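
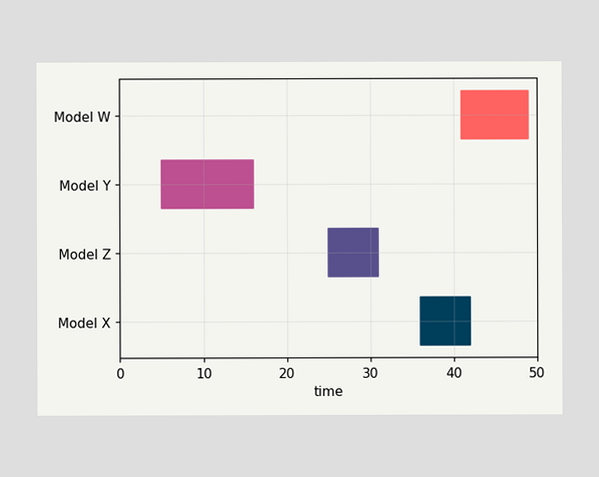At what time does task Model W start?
The Model W bar begins at t=41.

41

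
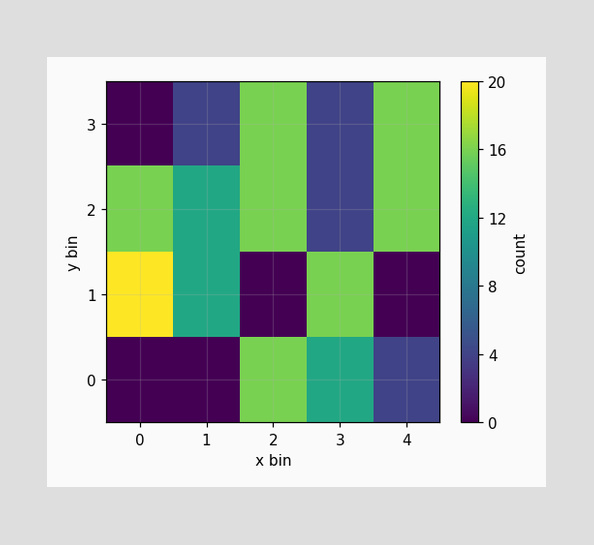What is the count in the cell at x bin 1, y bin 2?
12

Matching the cell (1, 2) against the colorbar gives 12.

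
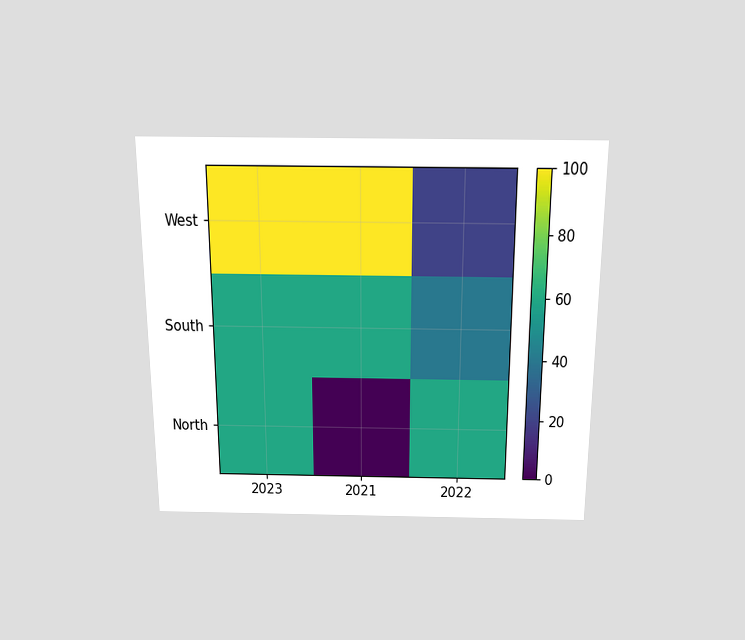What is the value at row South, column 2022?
The chart is viewed slightly from above. Matching cell (South, 2022) against the colorbar gives 40.

40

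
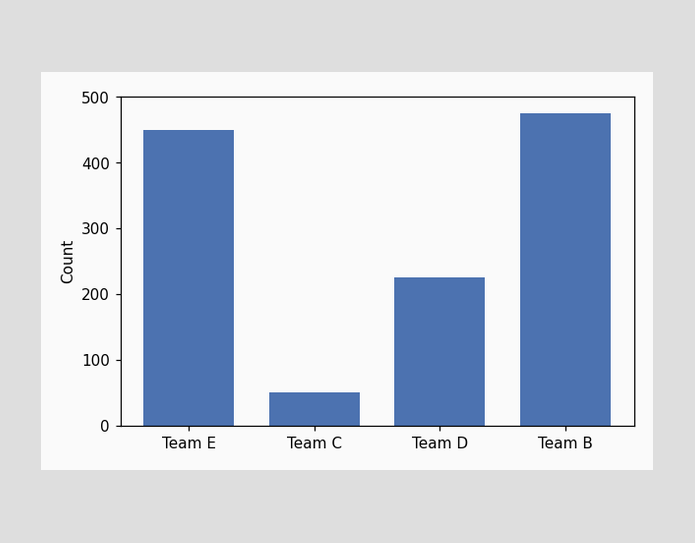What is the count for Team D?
Reading along the chart's y-axis, the Team D bar reaches 225.

225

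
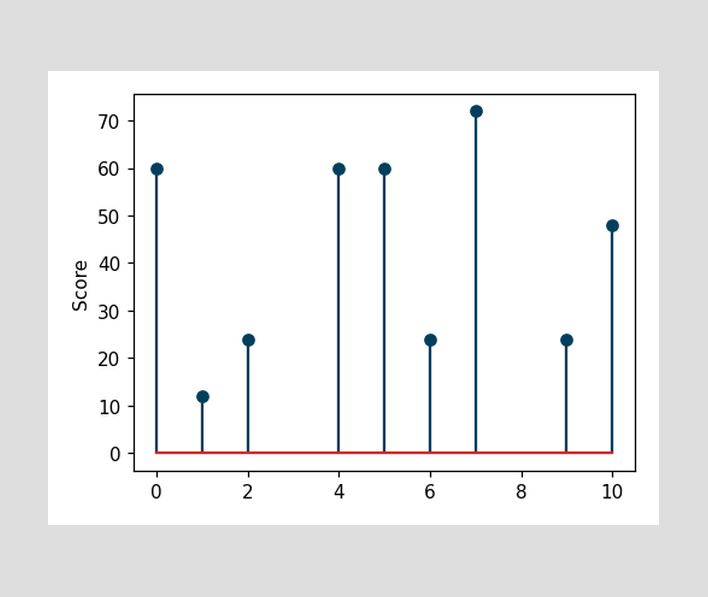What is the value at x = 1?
12

The stem at x=1 reaches 12.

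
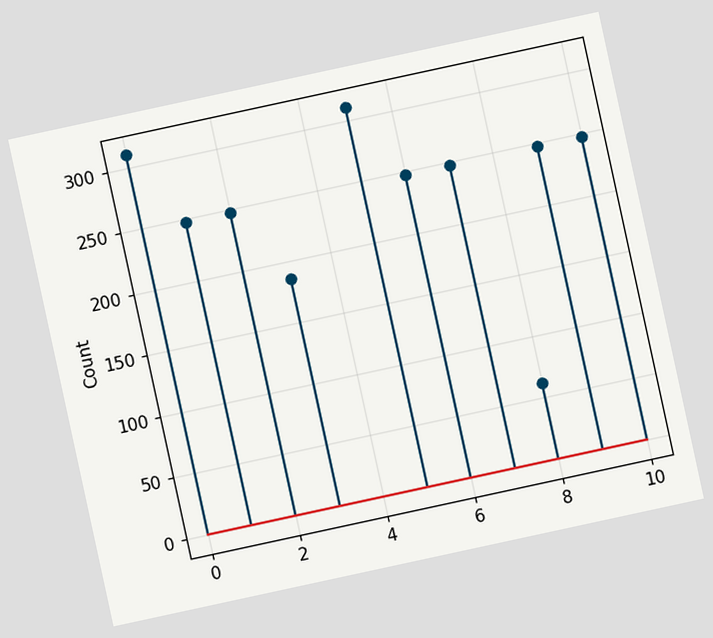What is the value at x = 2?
248

The chart is tilted about 12° counter-clockwise. The stem at x=2 reaches 248.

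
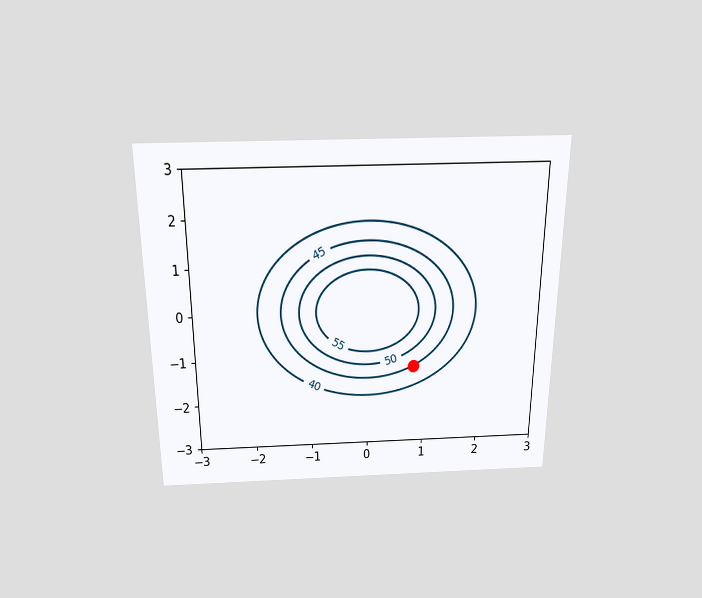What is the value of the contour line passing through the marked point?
The chart is viewed slightly from above. The marked point sits on the contour labelled 45.

45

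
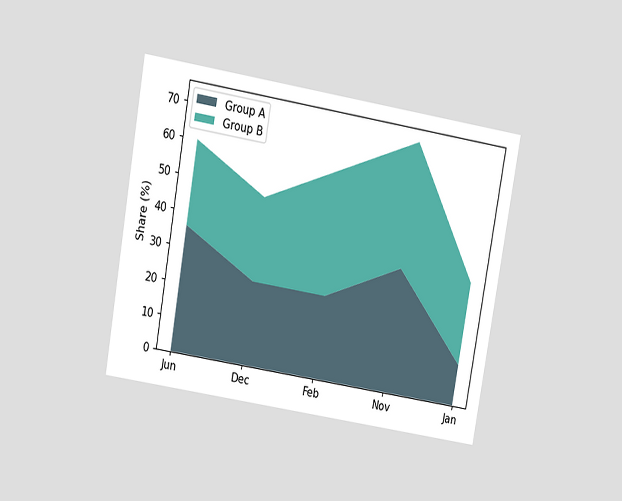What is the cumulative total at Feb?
60%

The chart is tilted about 10° clockwise and viewed slightly from above. The stacked total at Feb reaches 60%.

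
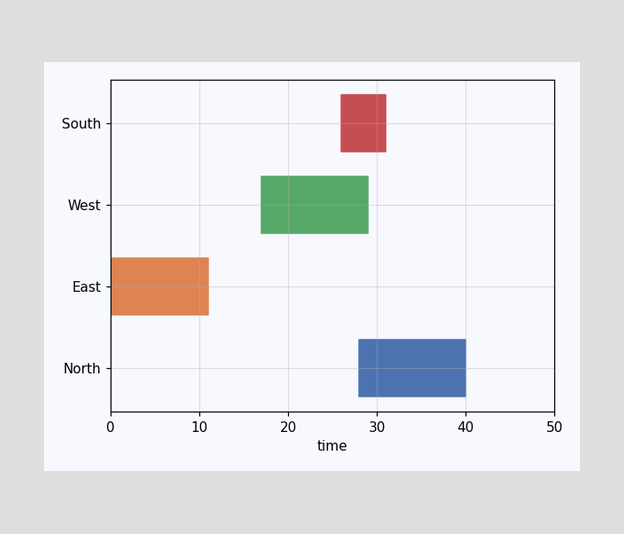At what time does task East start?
0

The East bar begins at t=0.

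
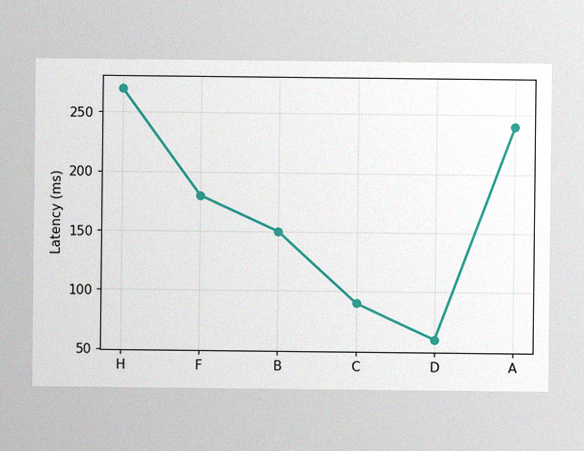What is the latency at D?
60ms

The image has some photo noise and uneven lighting. At D, the line is at 60ms.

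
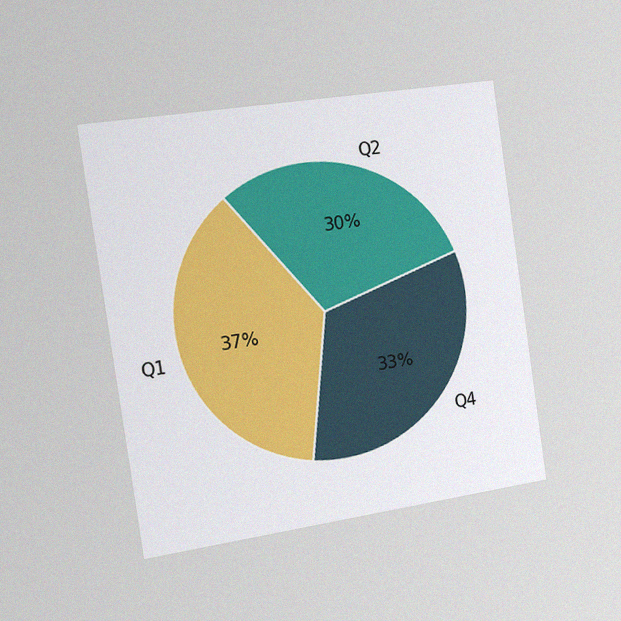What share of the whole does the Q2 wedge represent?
30%

The chart is tilted about 8° counter-clockwise and viewed slightly from the left, with some photo noise. The Q2 slice takes up 30% of the pie.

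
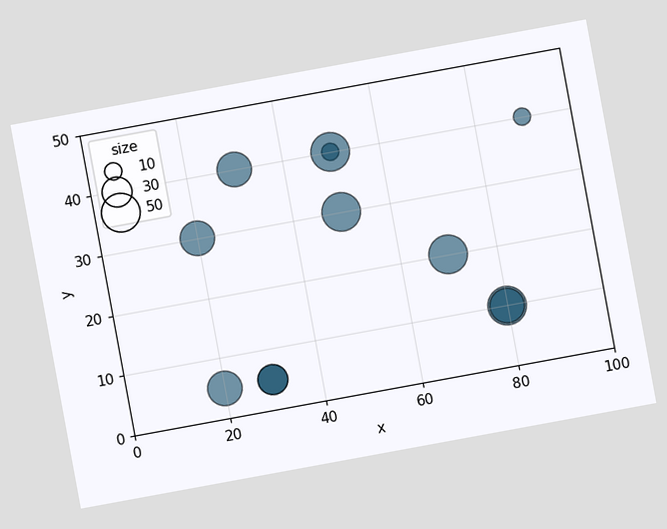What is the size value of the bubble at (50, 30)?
The chart is tilted about 10° counter-clockwise. Matching the bubble at (50, 30) against the size legend gives 50.

50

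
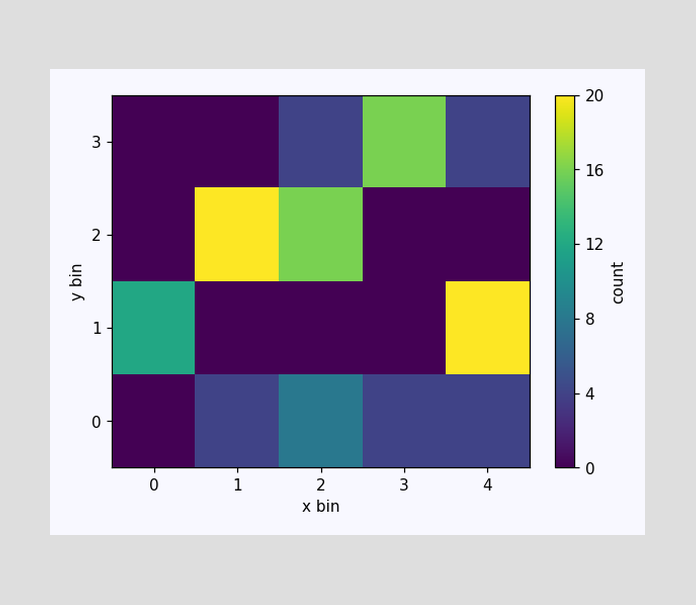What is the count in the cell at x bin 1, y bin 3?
0

Matching the cell (1, 3) against the colorbar gives 0.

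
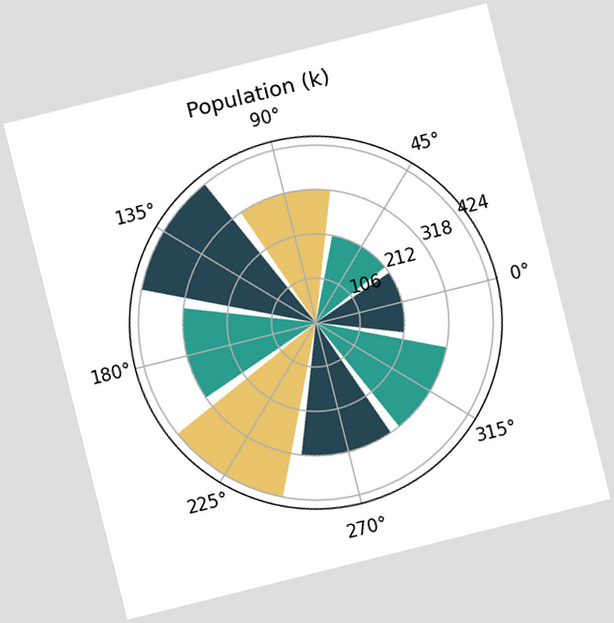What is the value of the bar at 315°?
The chart is tilted about 14° counter-clockwise. The bar at 315° reaches 318k on the radial axis.

318k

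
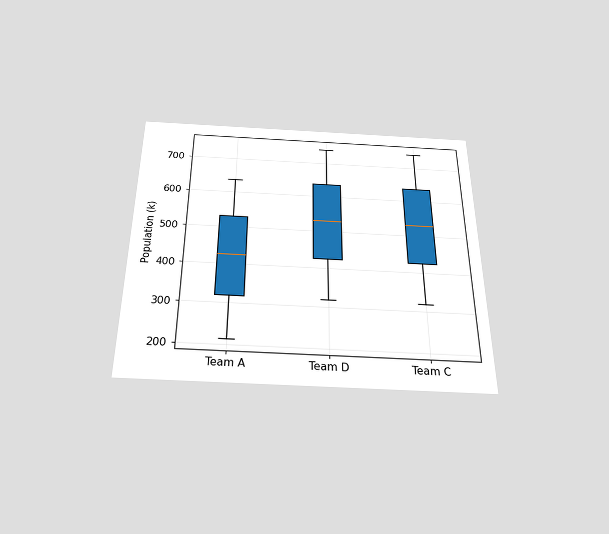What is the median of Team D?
The chart is viewed slightly from below. The median line in the Team D box sits at 530k.

530k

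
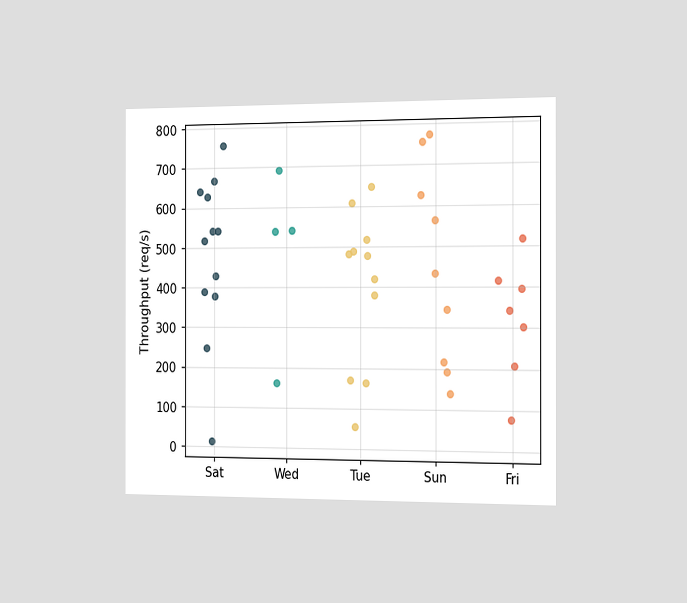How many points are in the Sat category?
12

The chart is viewed slightly from the right. Counting the markers in the Sat column gives 12.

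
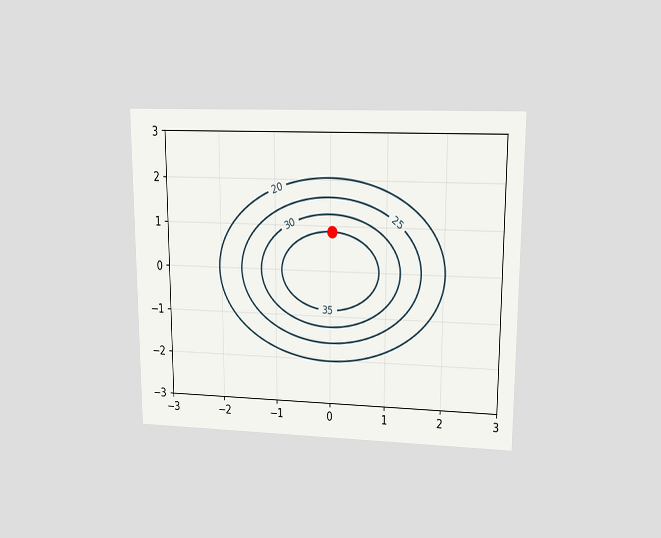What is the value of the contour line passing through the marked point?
35

The chart is viewed at a slight angle. The marked point sits on the contour labelled 35.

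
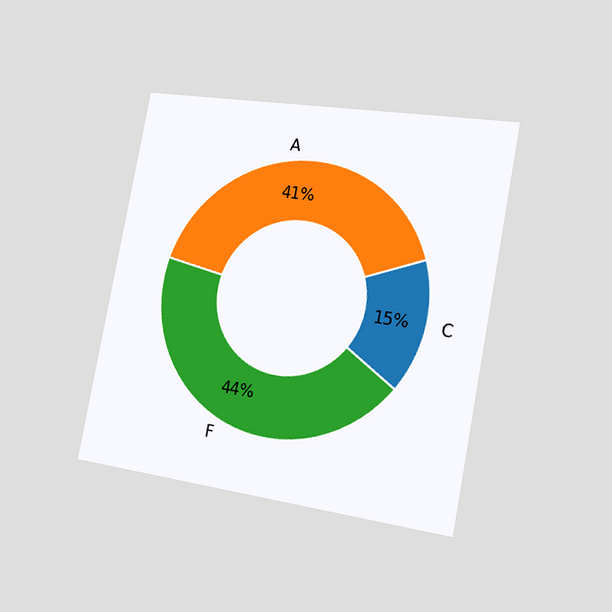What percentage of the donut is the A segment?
41%

The chart is tilted about 11° clockwise and viewed slightly from the right. The A segment takes up 41% of the ring.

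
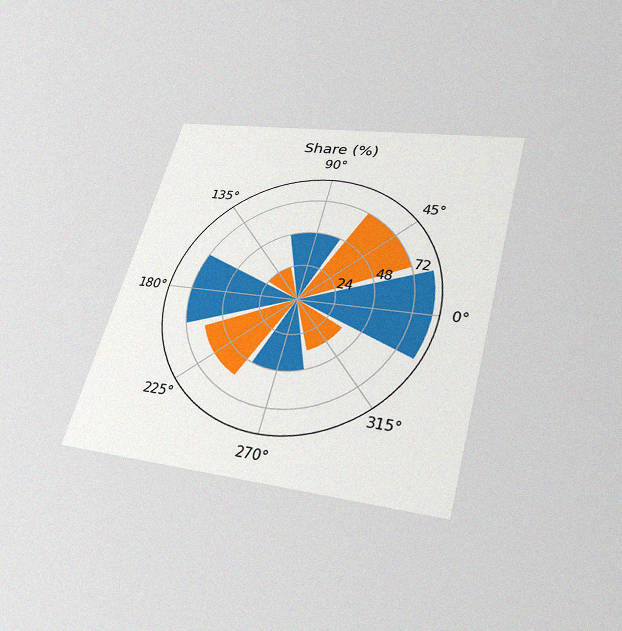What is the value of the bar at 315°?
36%

The chart is tilted about 15° clockwise and viewed slightly from below, with some photo noise. The bar at 315° reaches 36% on the radial axis.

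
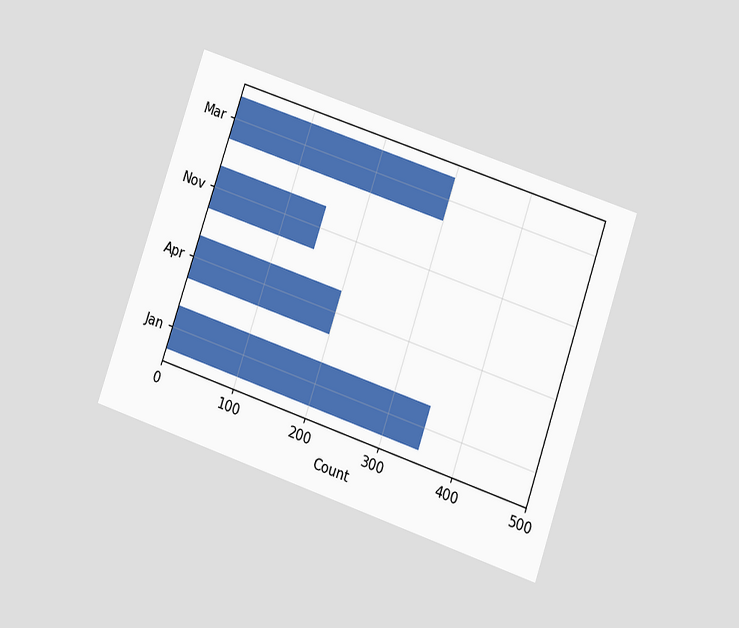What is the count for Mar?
300

The chart is tilted about 19° clockwise and viewed at a slight angle. Reading along the chart's x-axis, the Mar bar reaches 300.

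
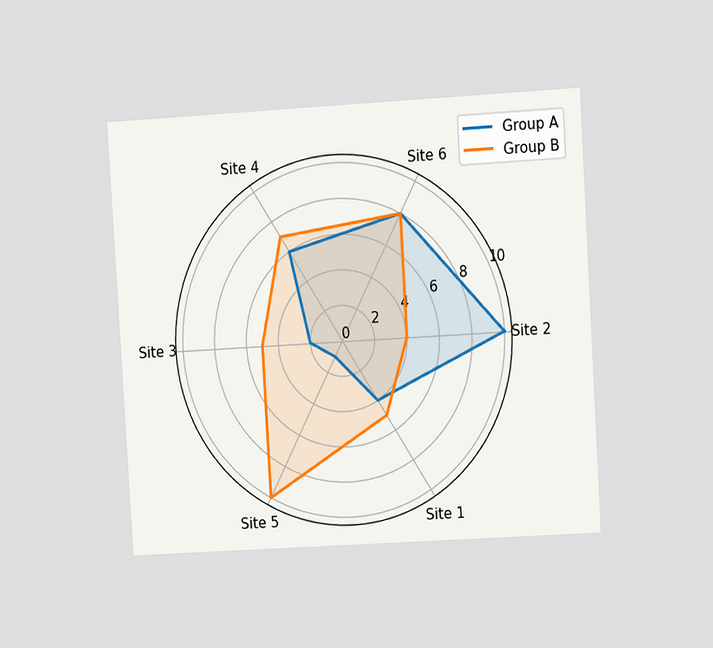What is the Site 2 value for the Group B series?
The chart is tilted about 3° counter-clockwise and viewed at a slight angle. On the Site 2 axis, Group B reaches 4.

4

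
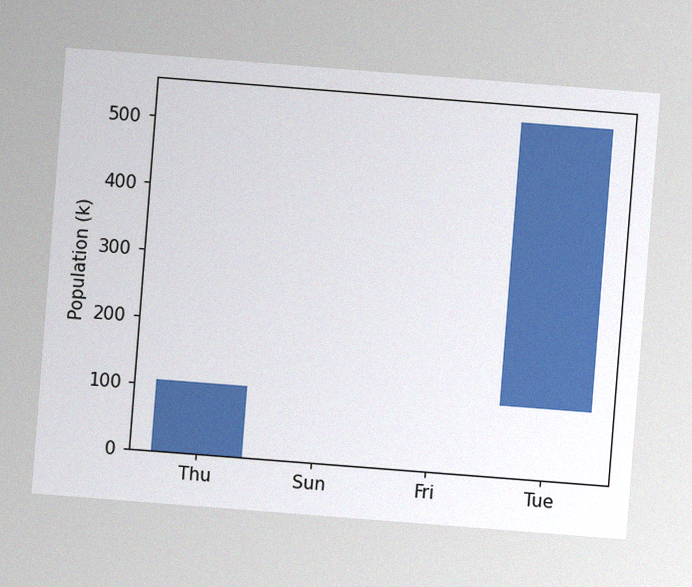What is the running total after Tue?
The chart is tilted about 4° clockwise, with some photo noise. After Tue the running total reaches 530k.

530k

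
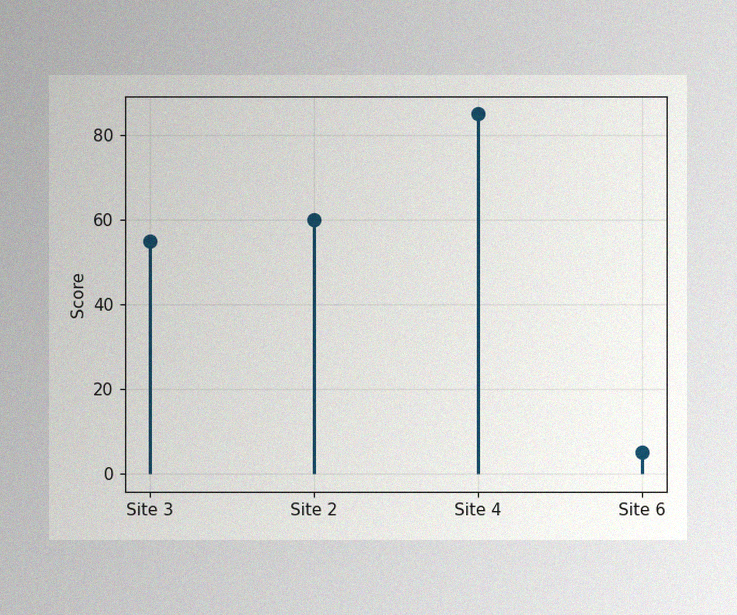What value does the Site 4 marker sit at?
85

The image has some photo noise and uneven lighting. The Site 4 marker sits at 85.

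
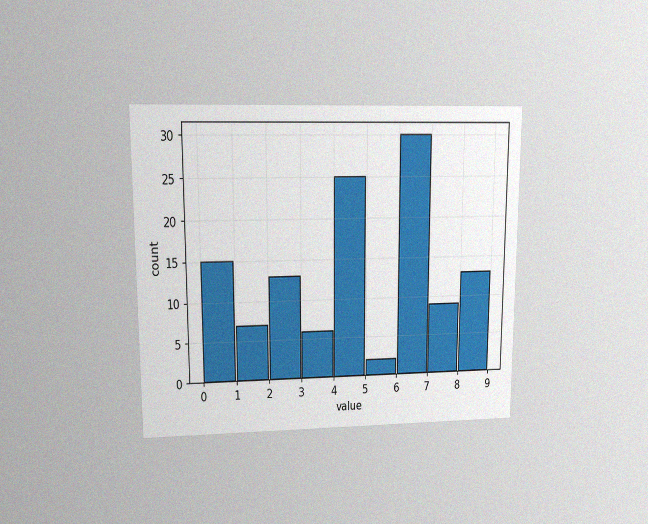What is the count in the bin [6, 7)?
30

The chart is viewed at a slight angle, with some photo noise. The [6, 7) bin has height 30.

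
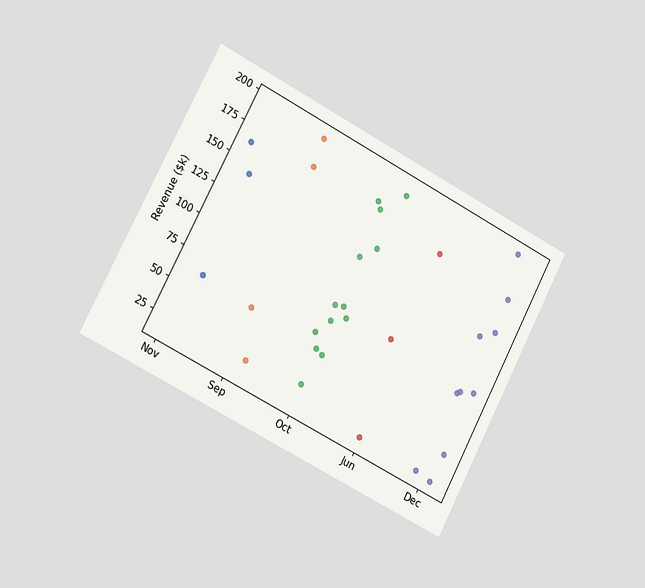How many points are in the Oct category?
The chart is tilted about 27° clockwise and viewed slightly from the left. Counting the markers in the Oct column gives 13.

13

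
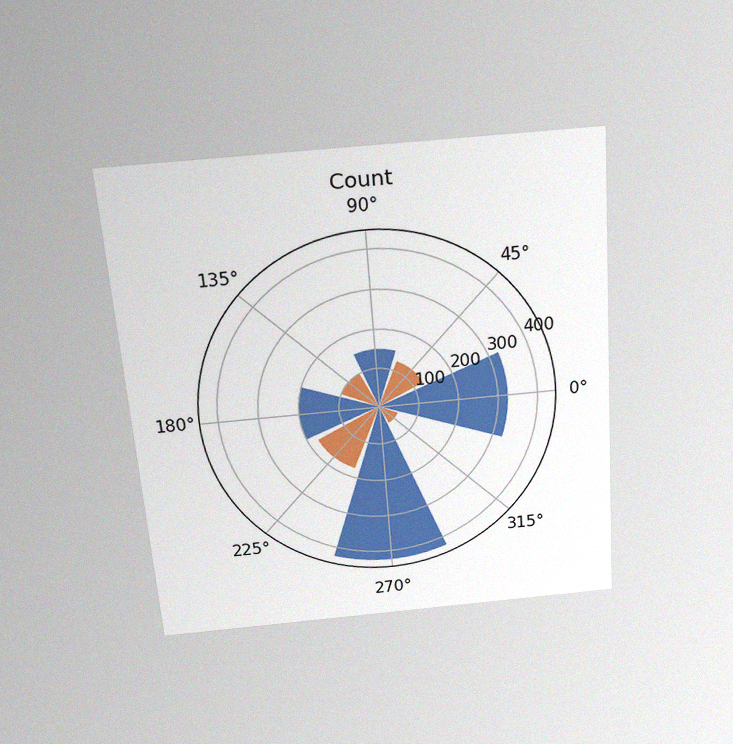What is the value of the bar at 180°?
The chart is tilted about 4° counter-clockwise and viewed slightly from above, with some photo noise. The bar at 180° reaches 200 on the radial axis.

200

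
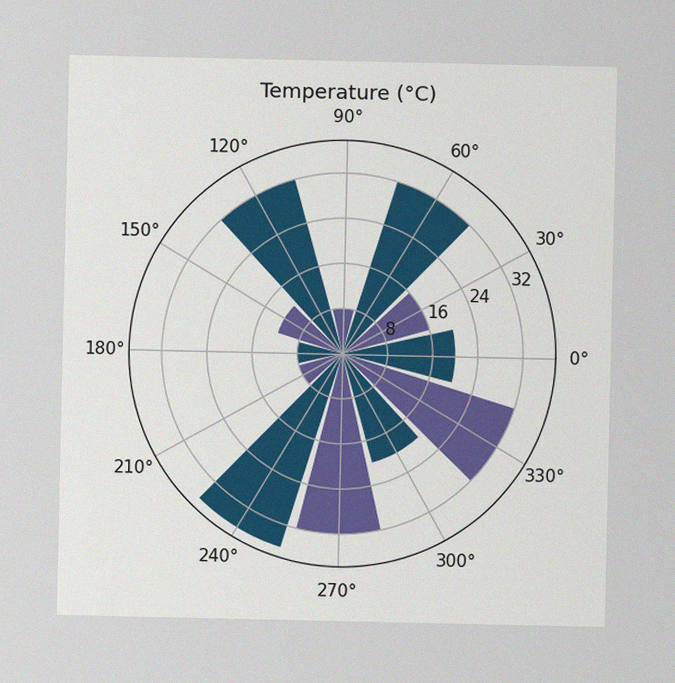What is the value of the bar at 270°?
The image has some photo noise and uneven lighting. The bar at 270° reaches 32°C on the radial axis.

32°C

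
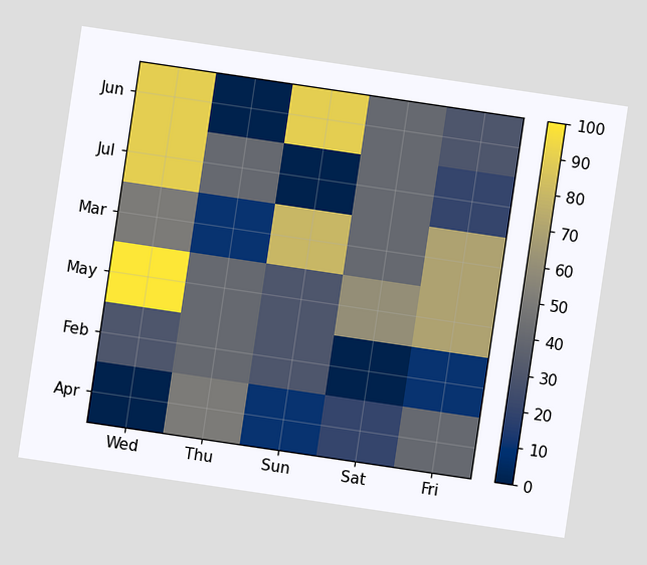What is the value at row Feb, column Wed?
The chart is tilted about 8° clockwise. Matching cell (Feb, Wed) against the colorbar gives 30.

30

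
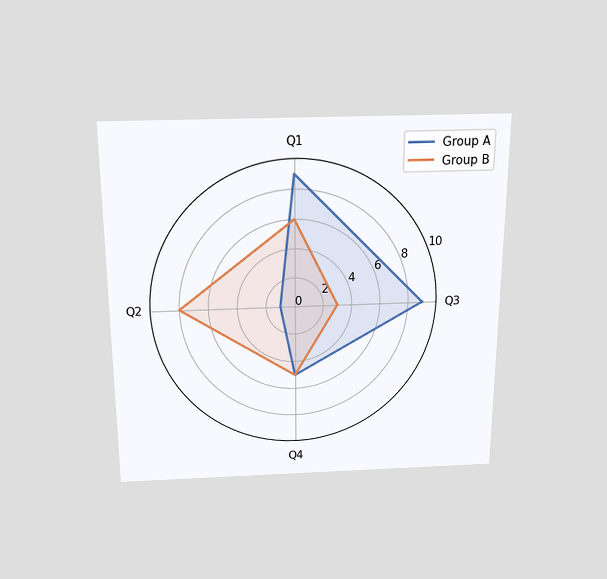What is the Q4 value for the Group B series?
The chart is viewed slightly from above. On the Q4 axis, Group B reaches 5.

5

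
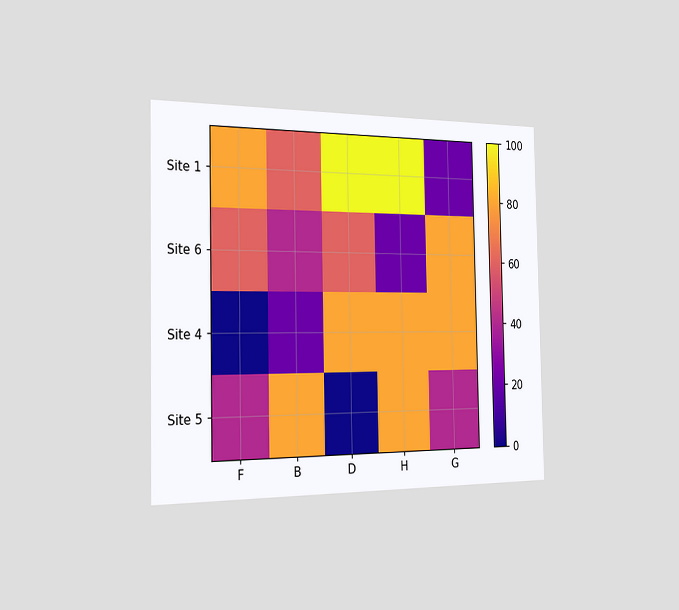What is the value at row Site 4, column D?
The chart is viewed slightly from the left. Matching cell (Site 4, D) against the colorbar gives 80.

80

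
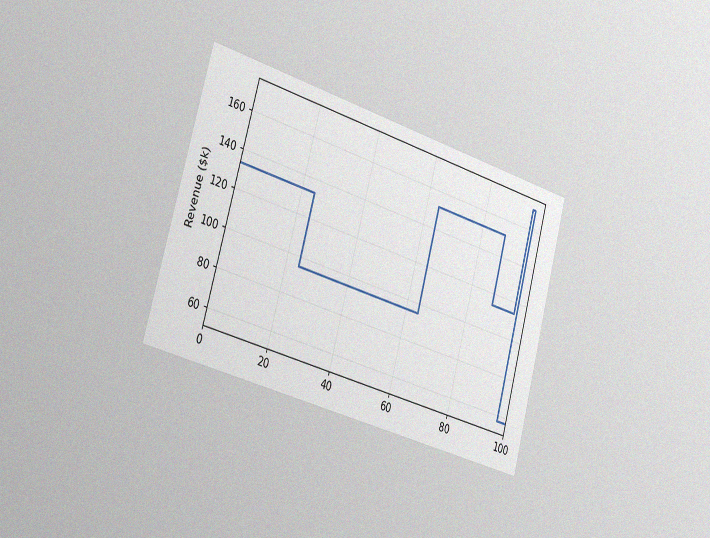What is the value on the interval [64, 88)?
The chart is tilted about 16° clockwise and viewed slightly from the left, with some photo noise. On [64, 88) the step sits at $152k.

$152k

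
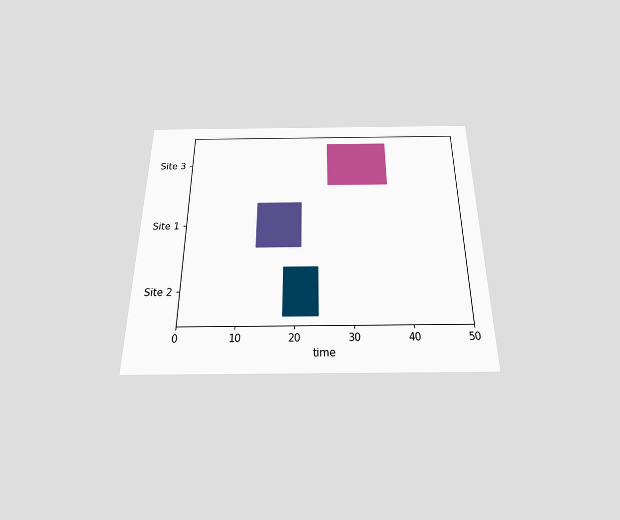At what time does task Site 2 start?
The chart is viewed slightly from below. The Site 2 bar begins at t=18.

18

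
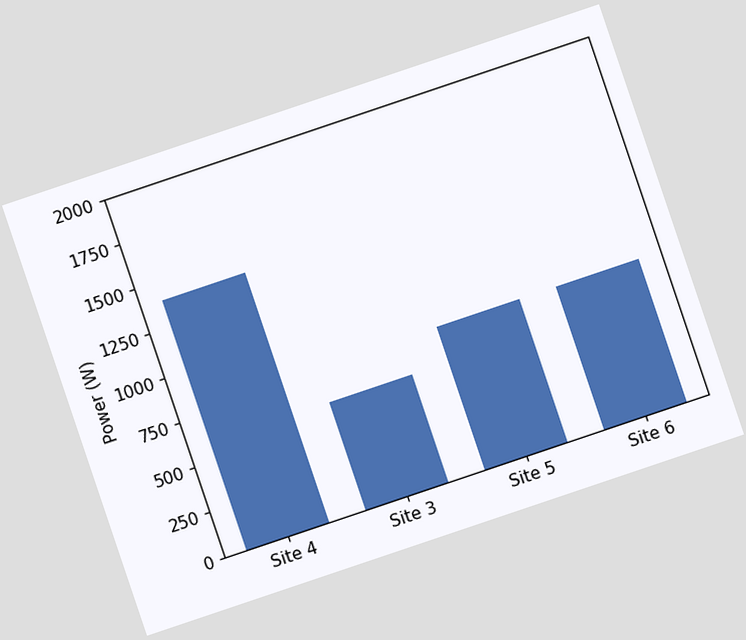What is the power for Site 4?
1400W

The chart is tilted about 19° counter-clockwise. Reading along the chart's y-axis, the Site 4 bar reaches 1400W.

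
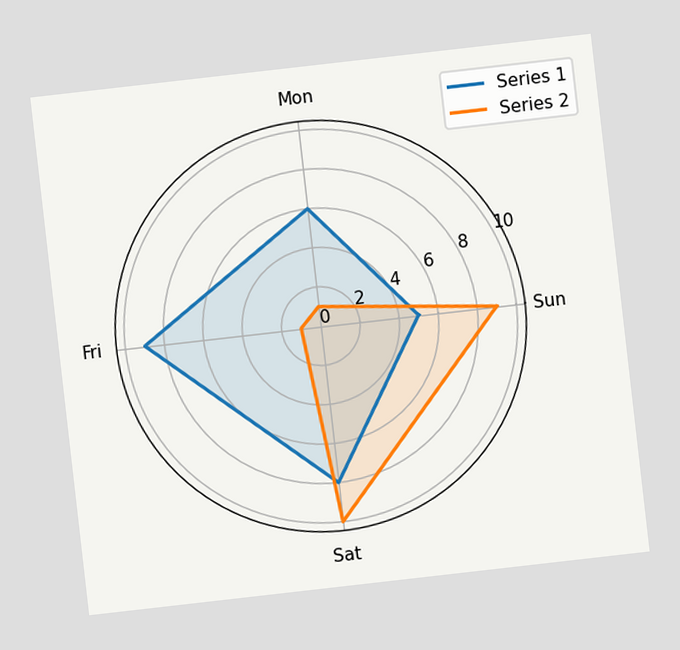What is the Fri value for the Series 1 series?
9

The chart is tilted about 6° counter-clockwise. On the Fri axis, Series 1 reaches 9.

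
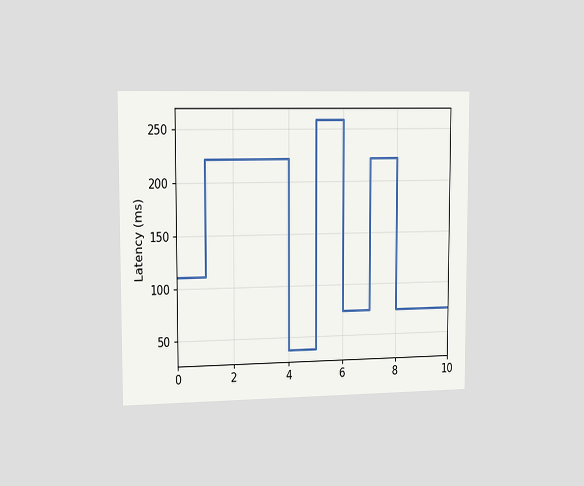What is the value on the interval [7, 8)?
222ms

The chart is viewed slightly from the left. On [7, 8) the step sits at 222ms.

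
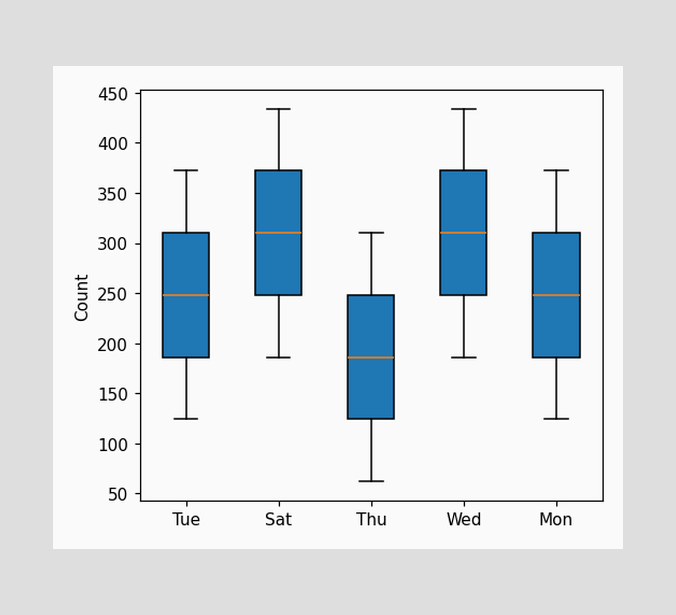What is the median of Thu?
186

The median line in the Thu box sits at 186.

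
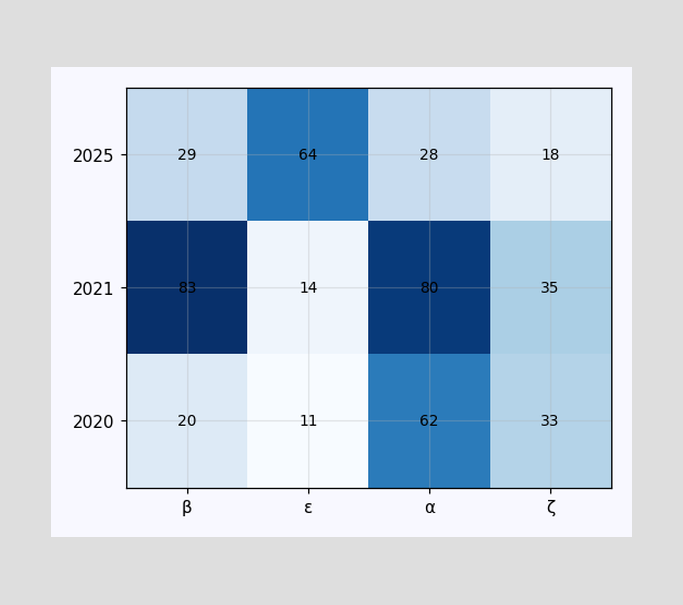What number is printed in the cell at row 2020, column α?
The (2020, α) cell reads 62.

62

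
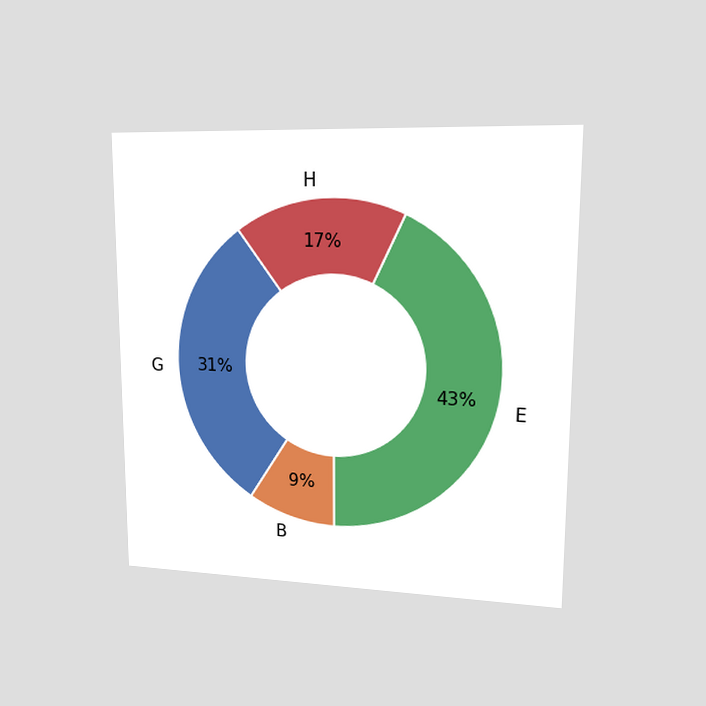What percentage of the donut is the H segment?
17%

The chart is viewed at a slight angle. The H segment takes up 17% of the ring.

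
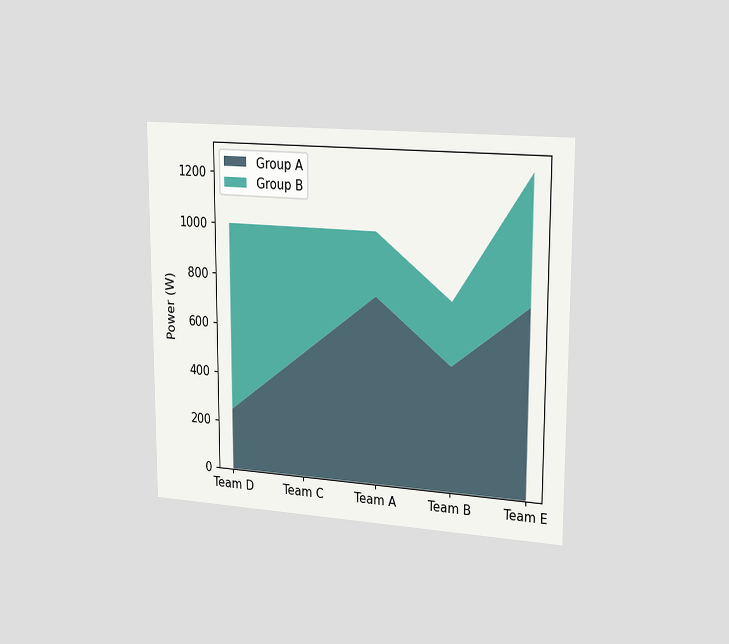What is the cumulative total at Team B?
750W

The chart is viewed slightly from the right. The stacked total at Team B reaches 750W.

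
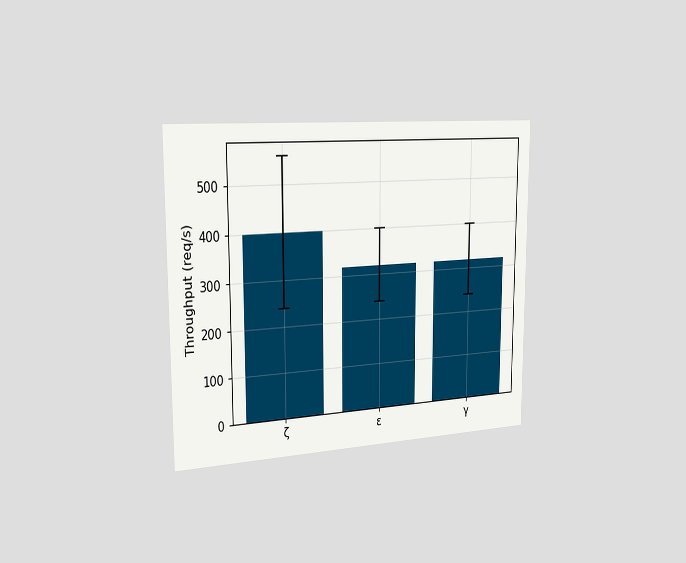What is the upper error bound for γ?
400req/s

The chart is viewed slightly from the left. The γ bar's upper whisker reaches 400req/s.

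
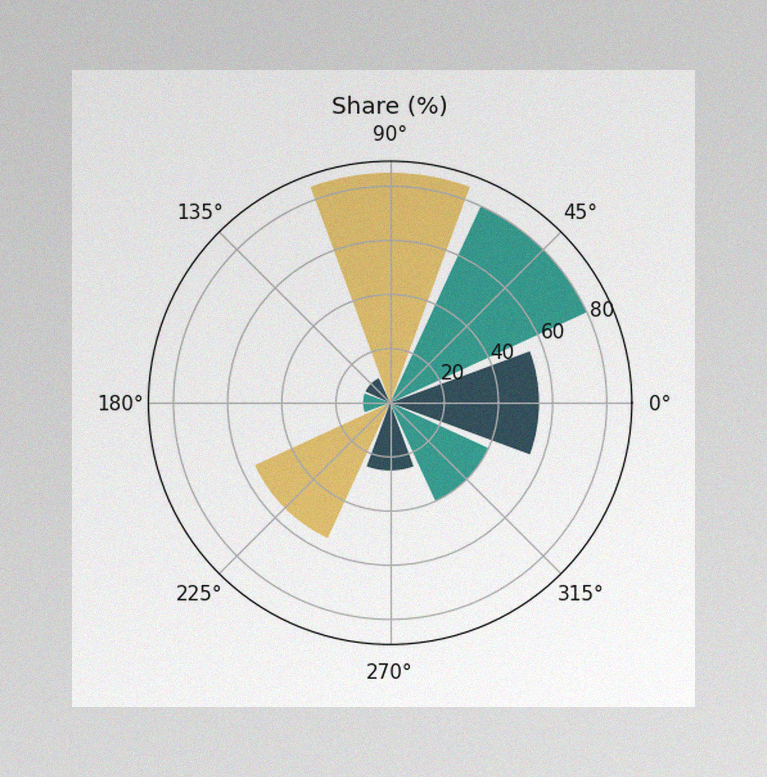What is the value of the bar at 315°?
The image has some photo noise and uneven lighting. The bar at 315° reaches 40% on the radial axis.

40%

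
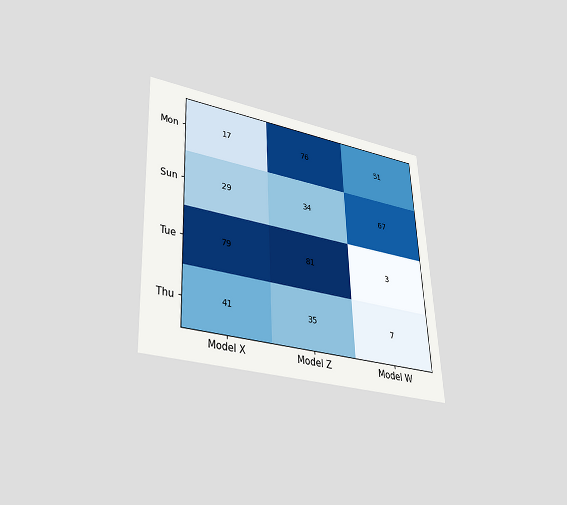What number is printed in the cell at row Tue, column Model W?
3

The chart is tilted about 3° counter-clockwise and viewed slightly from below. The (Tue, Model W) cell reads 3.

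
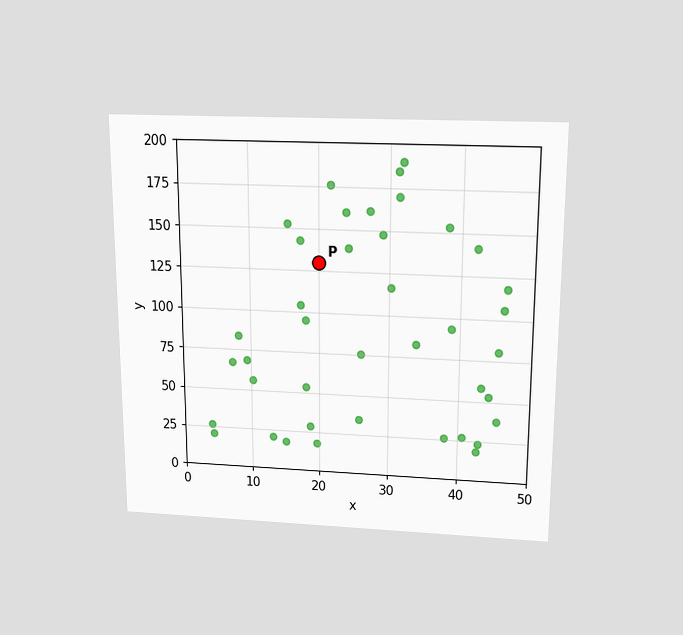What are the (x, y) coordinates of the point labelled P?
(20, 130)

The chart is viewed slightly from above. Following the gridlines from P to each axis, P sits at (20, 130).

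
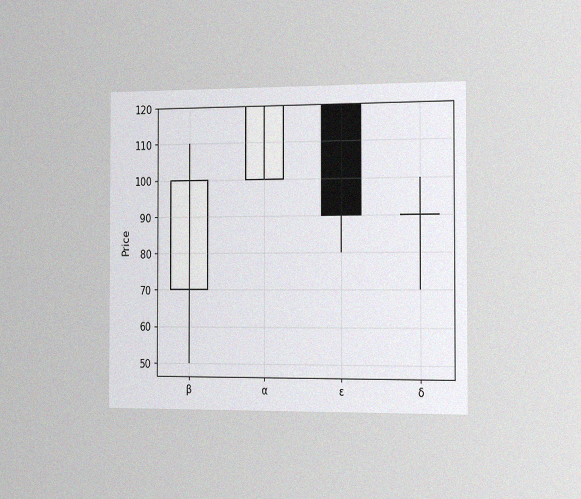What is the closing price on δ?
The chart is viewed slightly from the right, with some photo noise. The δ candle closes at 90.

90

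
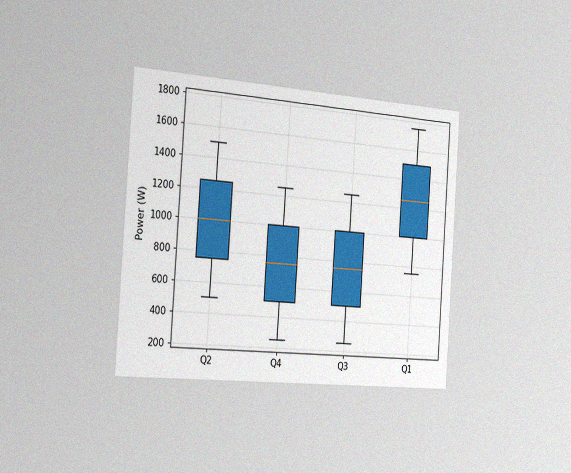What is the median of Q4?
750W

The chart is tilted about 4° clockwise and viewed slightly from the left, with some photo noise. The median line in the Q4 box sits at 750W.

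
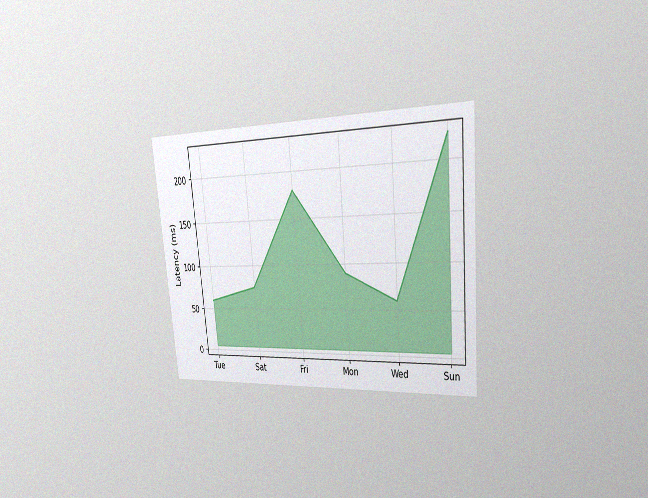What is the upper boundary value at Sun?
The chart is tilted about 5° counter-clockwise and viewed slightly from the right, with some photo noise. At Sun the upper boundary is at 225ms.

225ms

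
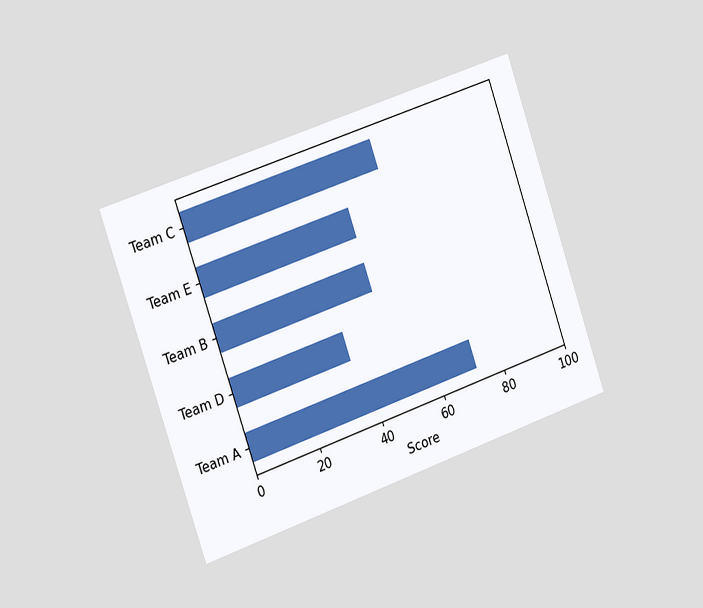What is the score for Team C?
60

The chart is tilted about 19° counter-clockwise and viewed slightly from the left. Reading along the chart's x-axis, the Team C bar reaches 60.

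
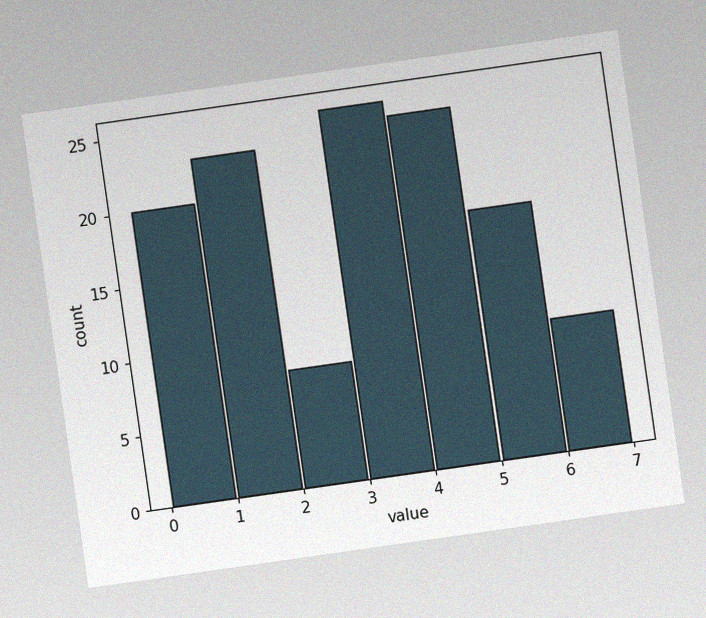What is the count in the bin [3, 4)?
The chart is tilted about 8° counter-clockwise, with some photo noise. The [3, 4) bin has height 25.

25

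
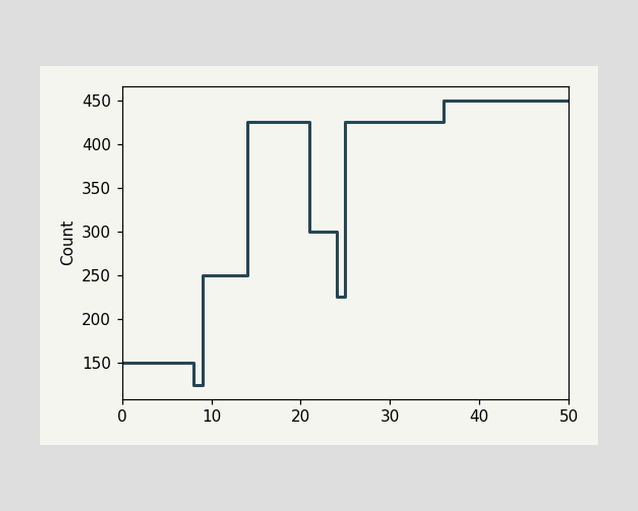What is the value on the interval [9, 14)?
On [9, 14) the step sits at 250.

250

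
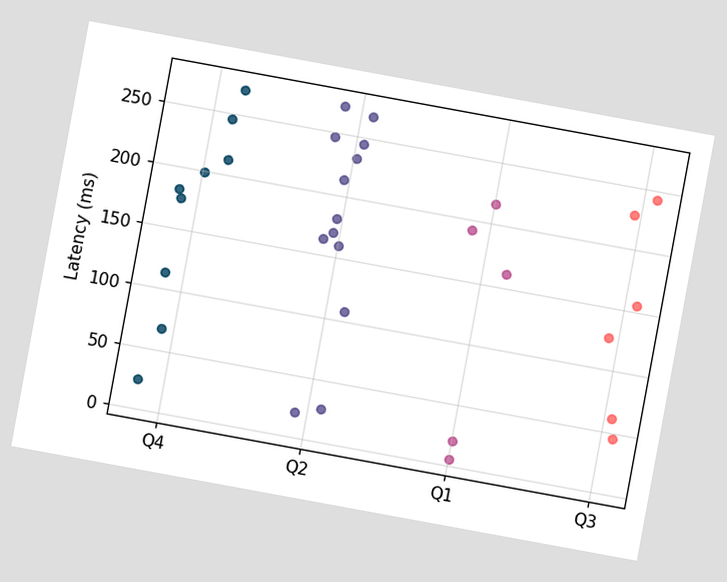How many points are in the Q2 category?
The chart is tilted about 10° clockwise. Counting the markers in the Q2 column gives 13.

13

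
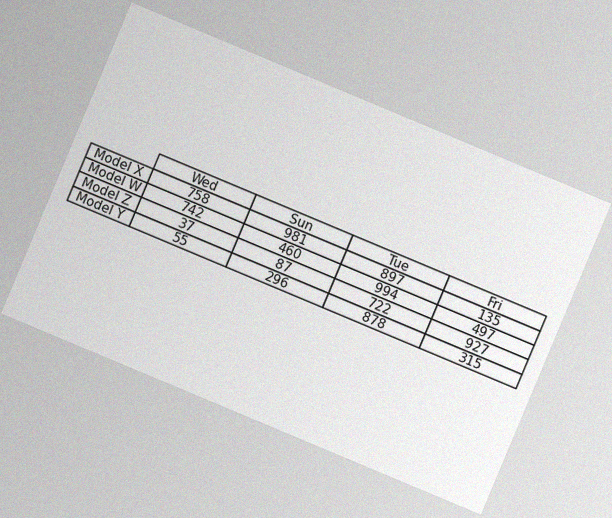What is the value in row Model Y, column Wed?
55

The chart is tilted about 23° clockwise, with some photo noise. The (Model Y, Wed) cell reads 55.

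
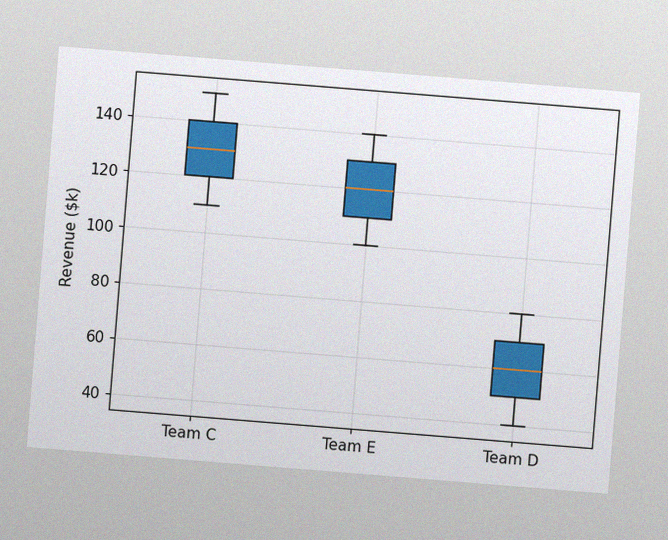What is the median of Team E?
$120k

The chart is tilted about 5° clockwise, with some photo noise. The median line in the Team E box sits at $120k.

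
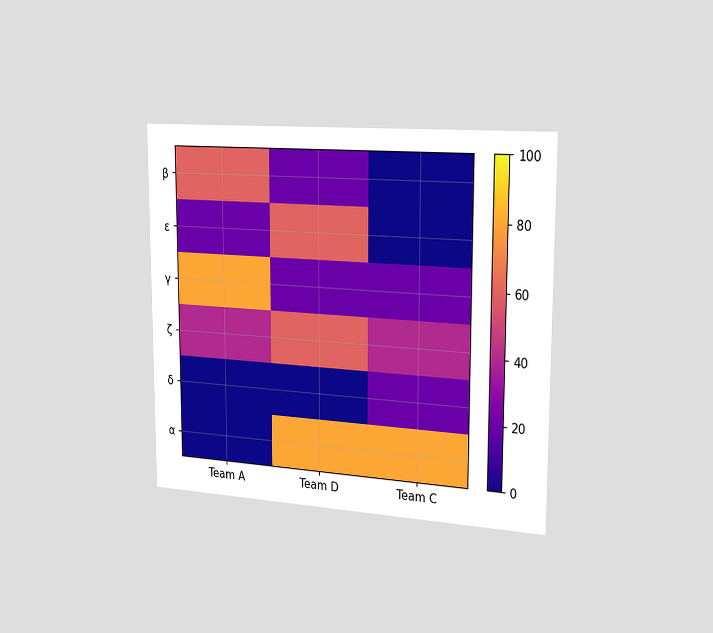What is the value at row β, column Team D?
The chart is viewed slightly from the right. Matching cell (β, Team D) against the colorbar gives 20.

20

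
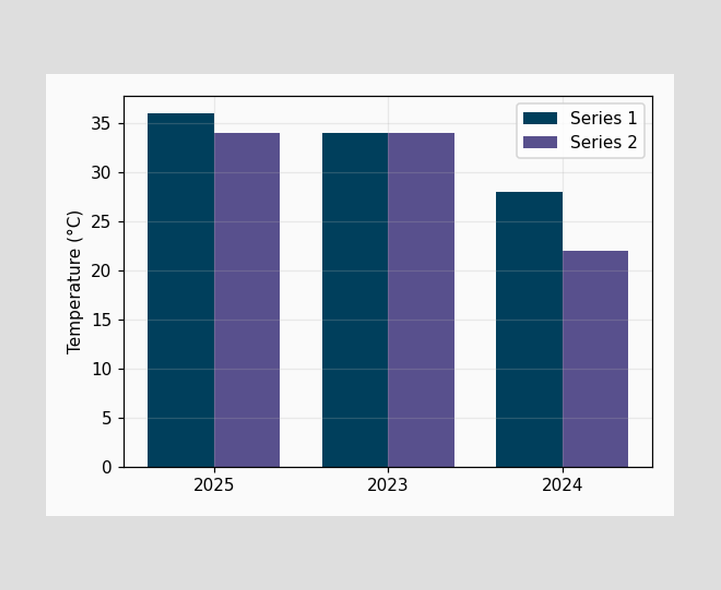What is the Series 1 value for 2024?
28°C

The Series 1 bar at 2024 reaches 28°C on the y-axis.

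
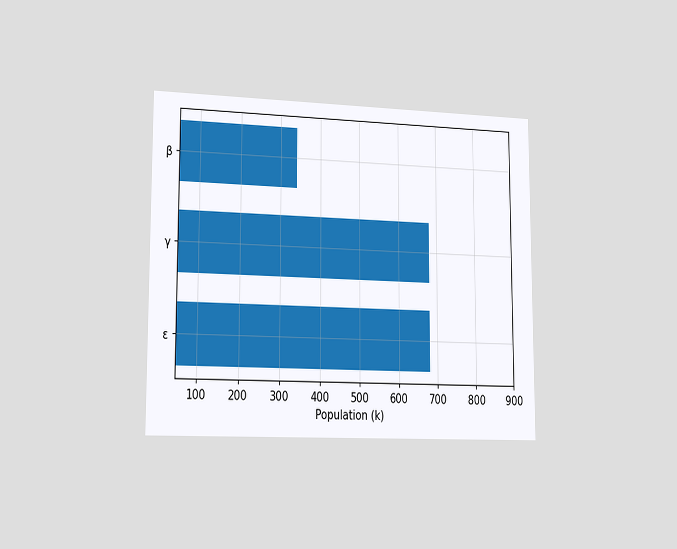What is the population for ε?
The chart is viewed slightly from the left. Reading along the chart's x-axis, the ε bar reaches 680k.

680k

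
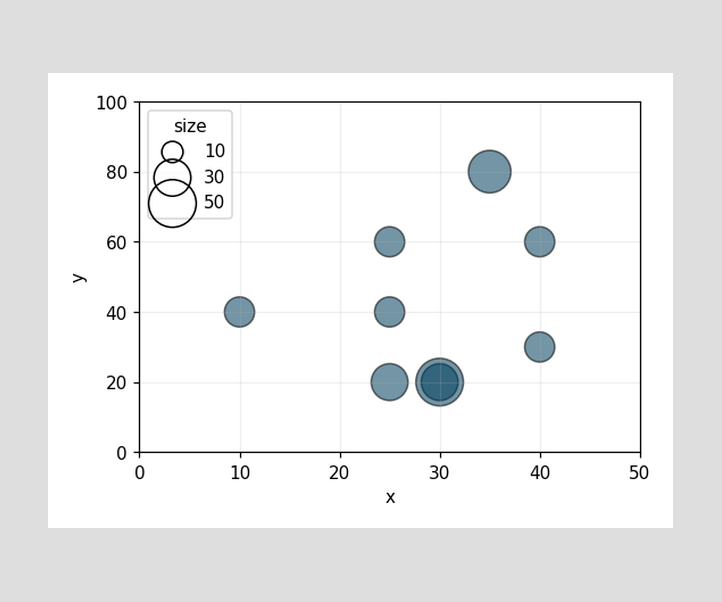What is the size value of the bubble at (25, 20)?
Matching the bubble at (25, 20) against the size legend gives 30.

30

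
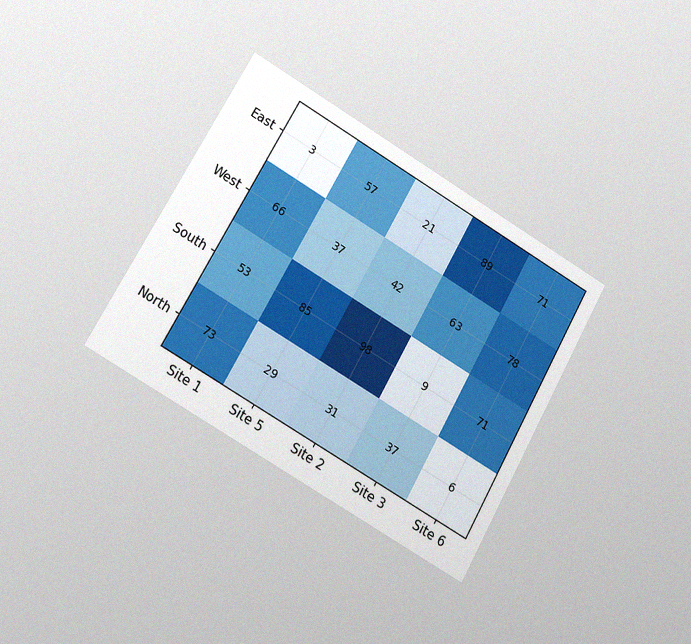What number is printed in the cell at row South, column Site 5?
The chart is tilted about 30° clockwise and viewed slightly from the left, with some photo noise. The (South, Site 5) cell reads 85.

85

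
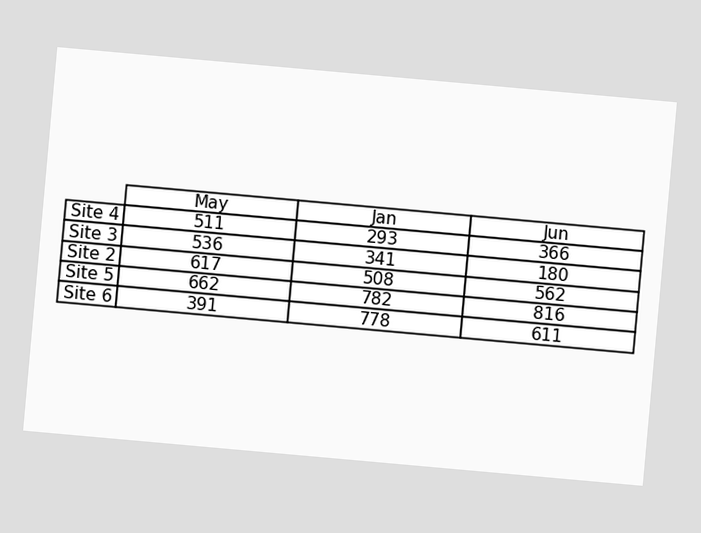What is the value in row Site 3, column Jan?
341

The chart is tilted about 5° clockwise. The (Site 3, Jan) cell reads 341.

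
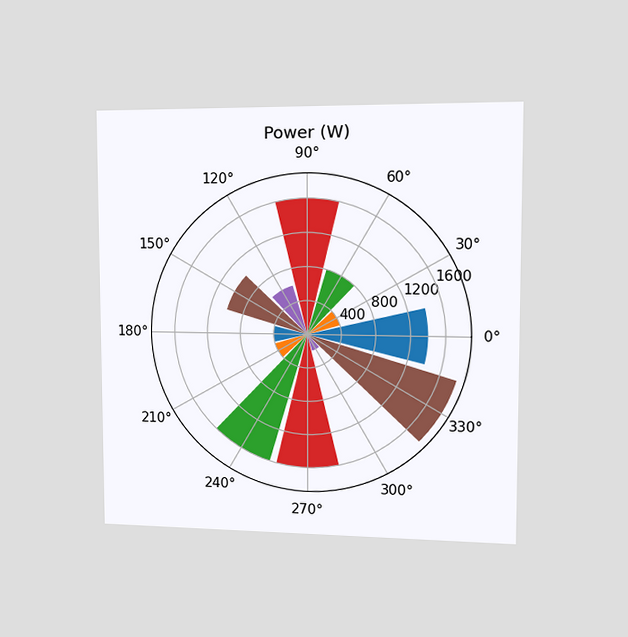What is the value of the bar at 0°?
1400W

The chart is viewed slightly from the right. The bar at 0° reaches 1400W on the radial axis.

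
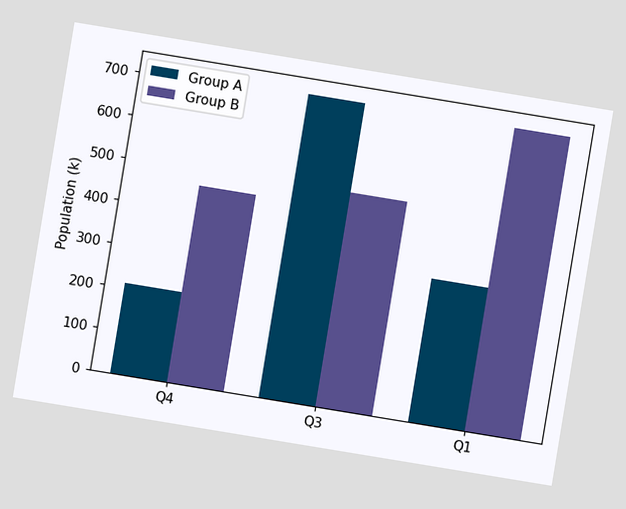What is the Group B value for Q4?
The chart is tilted about 9° clockwise. The Group B bar at Q4 reaches 462k on the y-axis.

462k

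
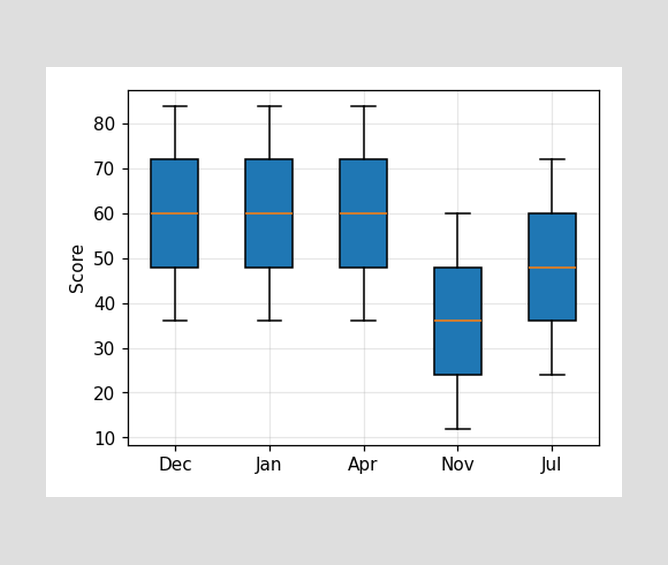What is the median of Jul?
48

The median line in the Jul box sits at 48.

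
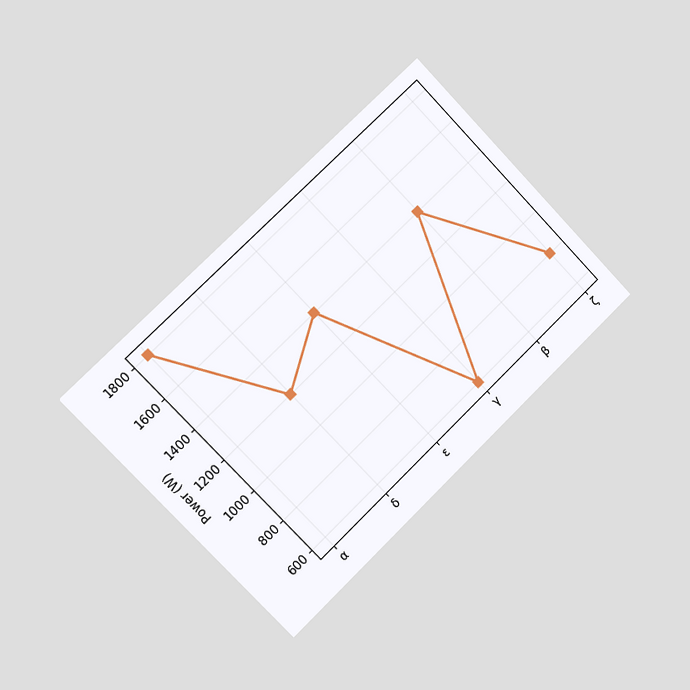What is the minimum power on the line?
The chart is tilted about 44° counter-clockwise and viewed slightly from the left. The lowest point is at γ, and reading across to the y-axis gives 600W.

600W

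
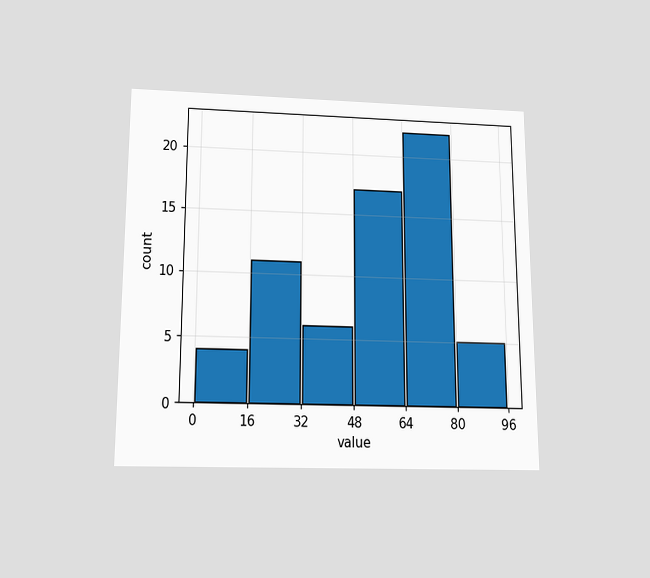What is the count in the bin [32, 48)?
6

The chart is viewed slightly from below. The [32, 48) bin has height 6.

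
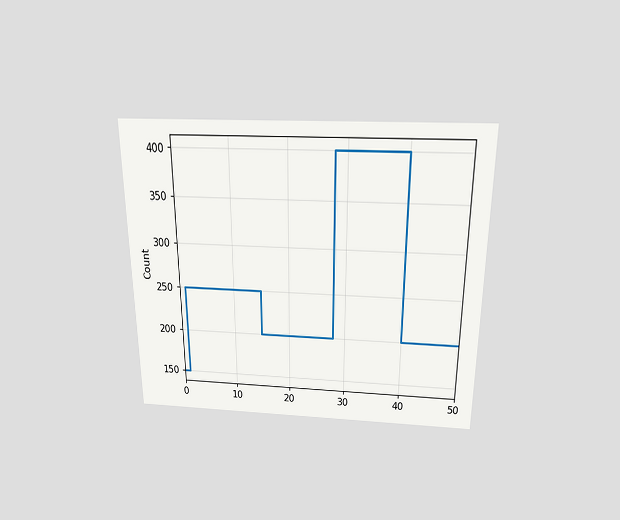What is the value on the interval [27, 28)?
200

The chart is viewed slightly from above. On [27, 28) the step sits at 200.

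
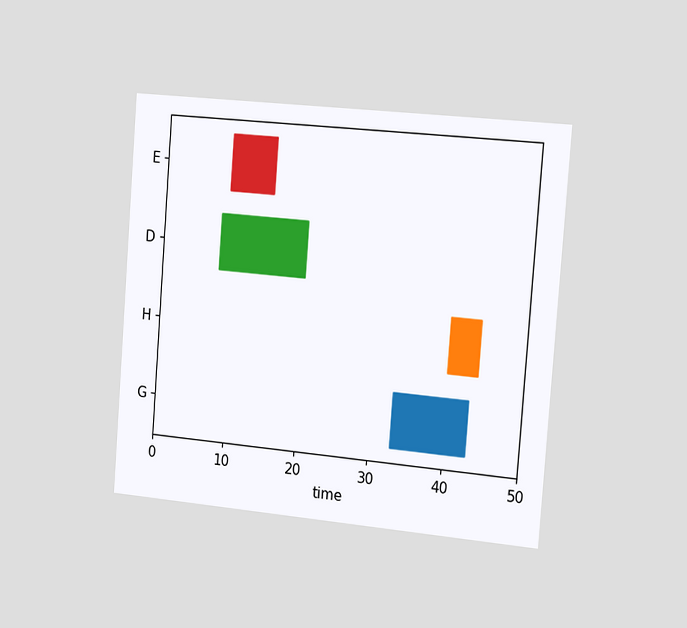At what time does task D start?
8

The chart is tilted about 4° clockwise and viewed slightly from the right. The D bar begins at t=8.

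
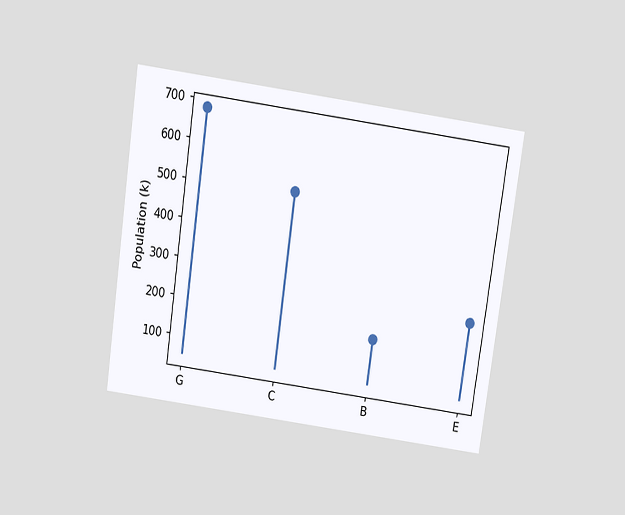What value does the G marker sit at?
680k

The chart is tilted about 8° clockwise and viewed slightly from above. The G marker sits at 680k.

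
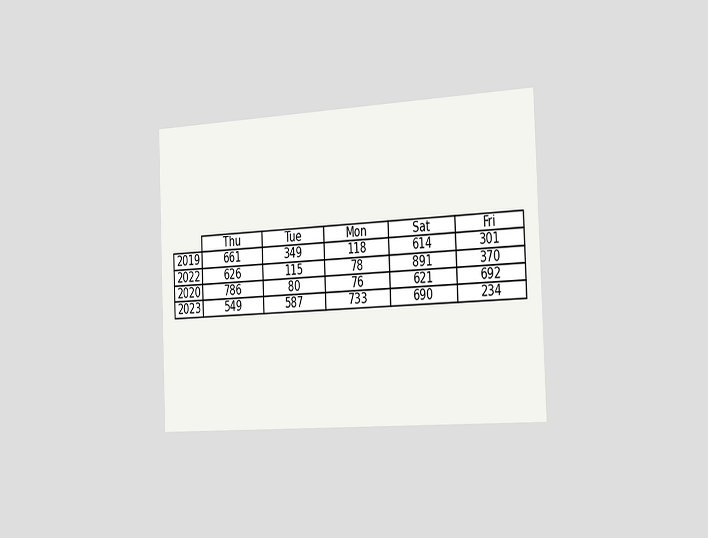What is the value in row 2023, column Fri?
The chart is tilted about 2° counter-clockwise and viewed slightly from the right. The (2023, Fri) cell reads 234.

234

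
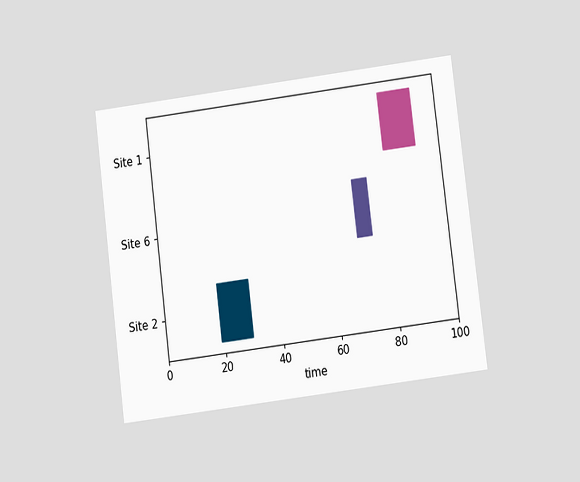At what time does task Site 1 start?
81

The chart is tilted about 7° counter-clockwise and viewed at a slight angle. The Site 1 bar begins at t=81.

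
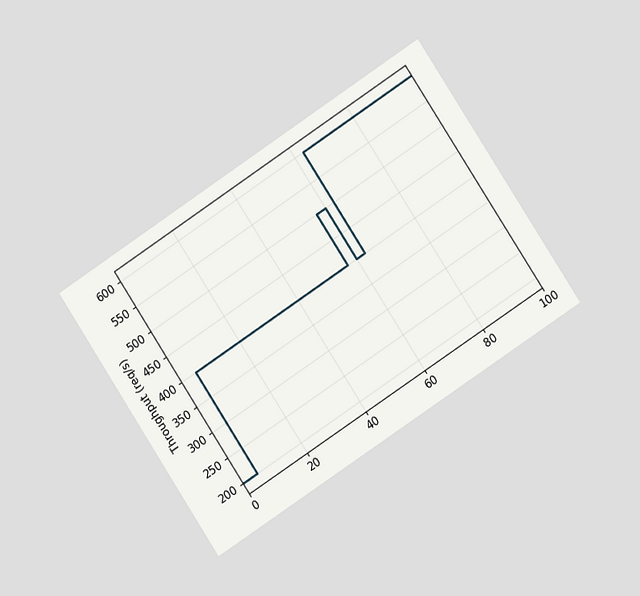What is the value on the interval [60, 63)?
400req/s

The chart is tilted about 33° counter-clockwise and viewed at a slight angle. On [60, 63) the step sits at 400req/s.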